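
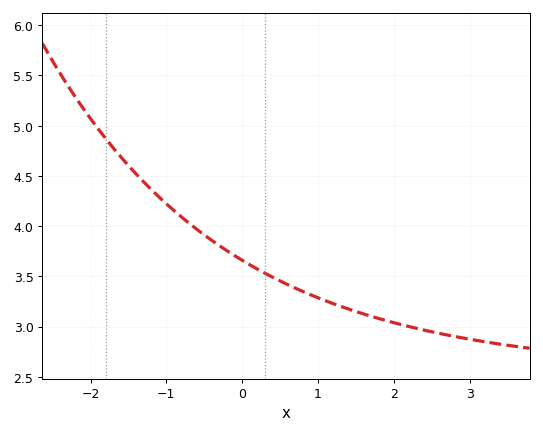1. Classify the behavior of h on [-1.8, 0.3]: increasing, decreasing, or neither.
decreasing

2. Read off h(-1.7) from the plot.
4.78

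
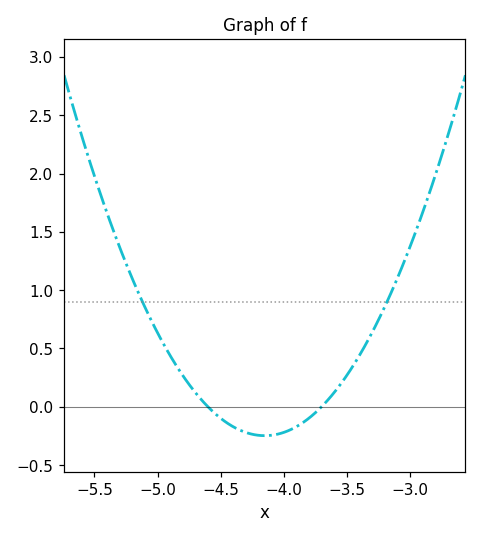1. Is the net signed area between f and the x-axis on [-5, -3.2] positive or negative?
positive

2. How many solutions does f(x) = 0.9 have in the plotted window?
2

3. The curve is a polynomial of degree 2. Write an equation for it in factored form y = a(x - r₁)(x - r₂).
y = 1.22(x + 4.6)(x + 3.7)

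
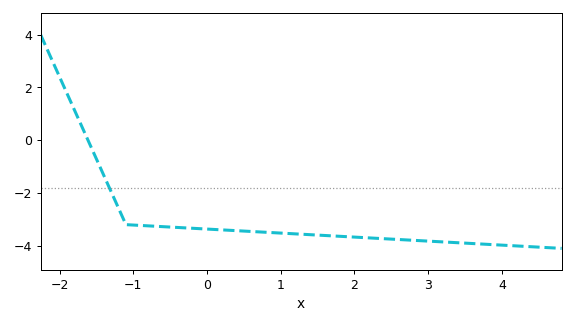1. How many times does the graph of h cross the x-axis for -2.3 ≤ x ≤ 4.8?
1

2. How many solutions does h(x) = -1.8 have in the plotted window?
1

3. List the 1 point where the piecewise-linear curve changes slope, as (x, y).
(-1.1, -3.2)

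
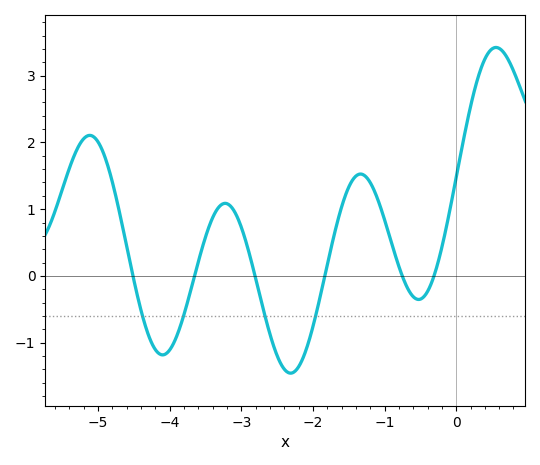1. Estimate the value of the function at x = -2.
-0.762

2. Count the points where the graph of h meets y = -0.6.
4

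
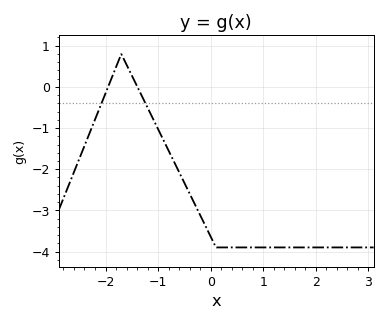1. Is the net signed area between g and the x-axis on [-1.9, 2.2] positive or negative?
negative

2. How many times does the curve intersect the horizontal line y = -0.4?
2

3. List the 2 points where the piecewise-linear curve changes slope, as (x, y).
(-1.7, 0.8); (0.1, -3.9)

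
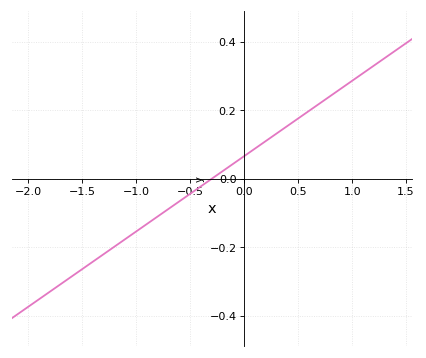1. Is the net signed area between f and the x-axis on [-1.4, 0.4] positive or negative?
negative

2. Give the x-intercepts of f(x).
-0.3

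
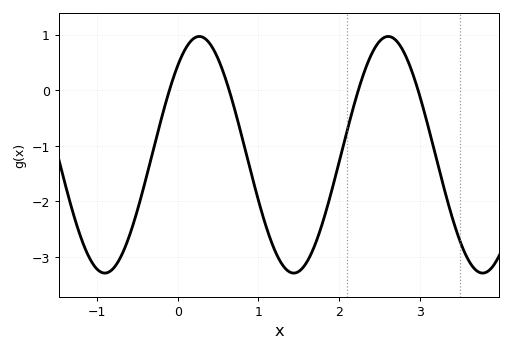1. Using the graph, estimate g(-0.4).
-1.61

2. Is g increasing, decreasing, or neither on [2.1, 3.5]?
neither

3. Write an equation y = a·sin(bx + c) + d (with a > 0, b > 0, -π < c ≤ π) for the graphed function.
y = 2.13sin(2.68x + 0.86) - 1.16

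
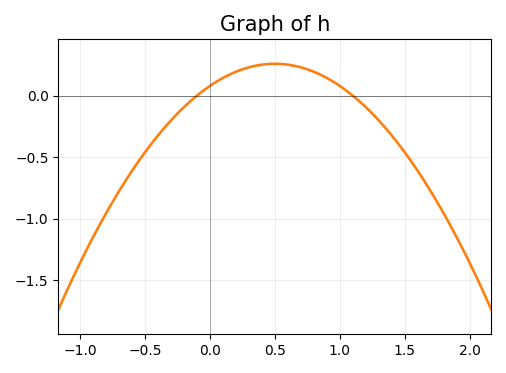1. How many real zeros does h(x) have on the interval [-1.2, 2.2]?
2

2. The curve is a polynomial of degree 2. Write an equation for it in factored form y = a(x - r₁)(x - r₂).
y = -0.72(x + 0.1)(x - 1.1)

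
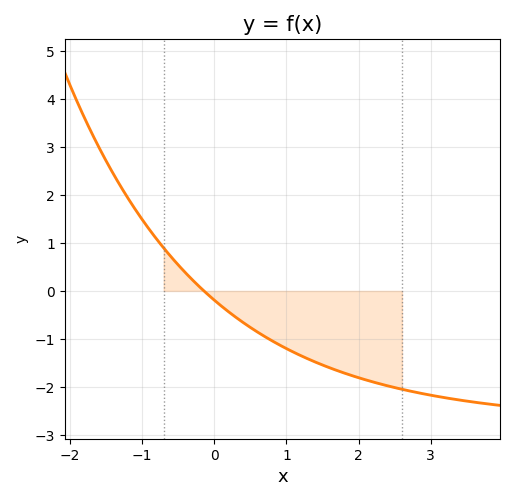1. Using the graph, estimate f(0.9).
-1.12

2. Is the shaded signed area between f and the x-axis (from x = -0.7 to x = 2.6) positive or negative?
negative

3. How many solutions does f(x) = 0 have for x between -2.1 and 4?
1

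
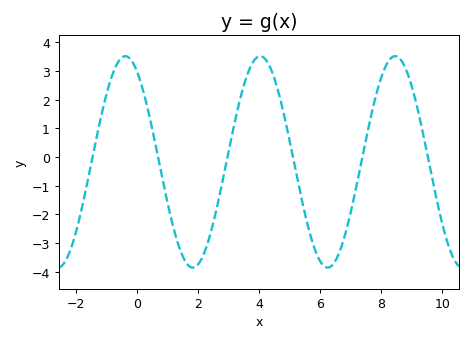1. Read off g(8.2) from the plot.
3.28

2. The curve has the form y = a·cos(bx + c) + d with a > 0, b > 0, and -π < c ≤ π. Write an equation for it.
y = 3.69cos(1.42x + 0.56) - 0.17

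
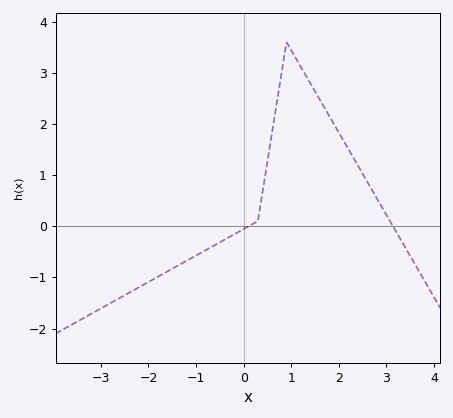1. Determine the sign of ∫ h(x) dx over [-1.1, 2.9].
positive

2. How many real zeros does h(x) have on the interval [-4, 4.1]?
2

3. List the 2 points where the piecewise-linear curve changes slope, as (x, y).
(0.3, 0.1); (0.9, 3.6)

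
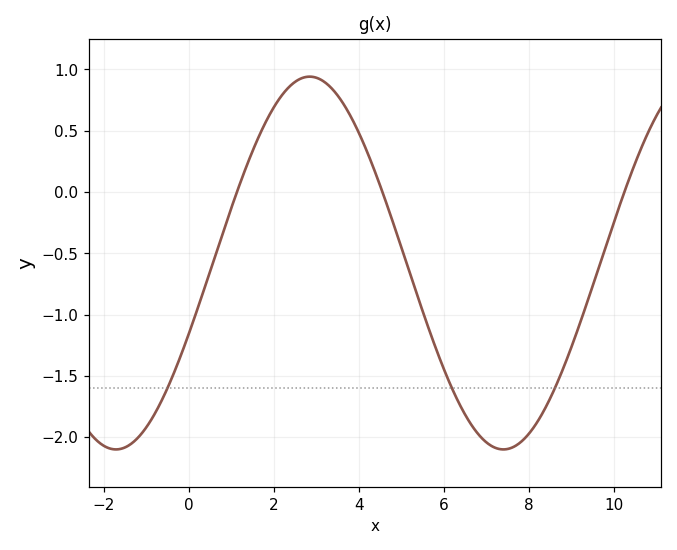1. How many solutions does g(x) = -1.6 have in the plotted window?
3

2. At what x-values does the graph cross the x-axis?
1.13, 4.55, 10.2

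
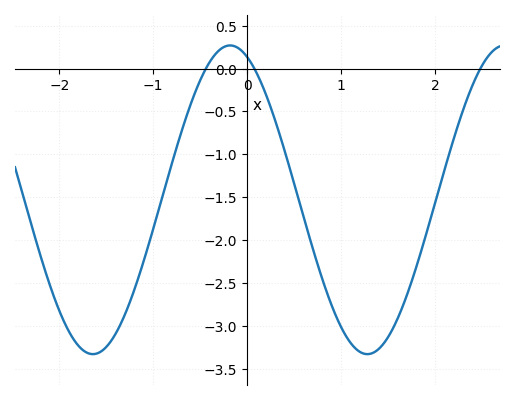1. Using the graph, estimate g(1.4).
-3.27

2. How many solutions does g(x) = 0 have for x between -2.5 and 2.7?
3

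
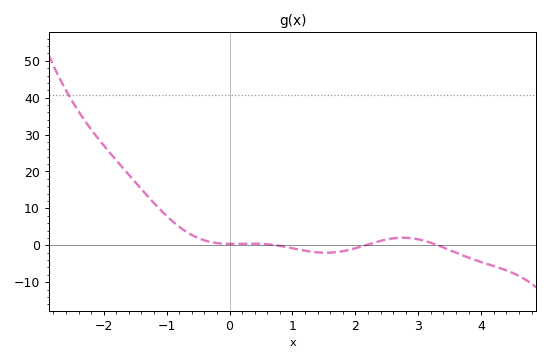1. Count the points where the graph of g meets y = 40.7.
1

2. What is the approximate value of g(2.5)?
2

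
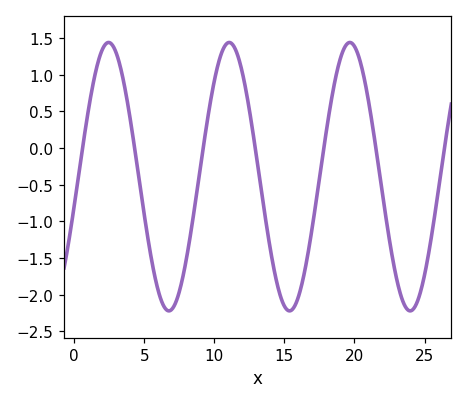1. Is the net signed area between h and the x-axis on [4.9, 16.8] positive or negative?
negative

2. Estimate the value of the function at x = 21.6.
-0.1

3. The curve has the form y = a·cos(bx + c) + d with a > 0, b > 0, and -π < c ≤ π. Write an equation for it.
y = 1.83cos(0.73x - 1.8) - 0.39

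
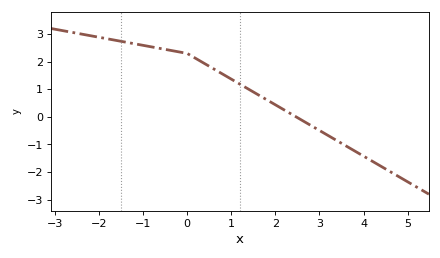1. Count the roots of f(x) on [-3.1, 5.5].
1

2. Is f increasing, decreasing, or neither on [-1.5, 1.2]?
decreasing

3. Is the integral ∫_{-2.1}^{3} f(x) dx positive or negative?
positive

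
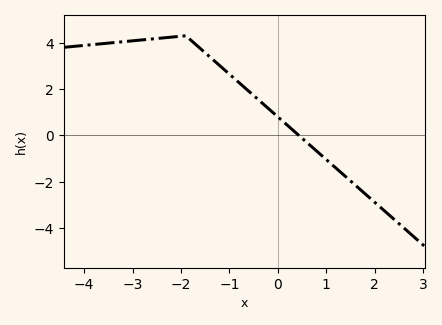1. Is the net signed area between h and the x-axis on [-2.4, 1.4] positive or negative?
positive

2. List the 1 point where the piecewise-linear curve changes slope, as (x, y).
(-1.9, 4.3)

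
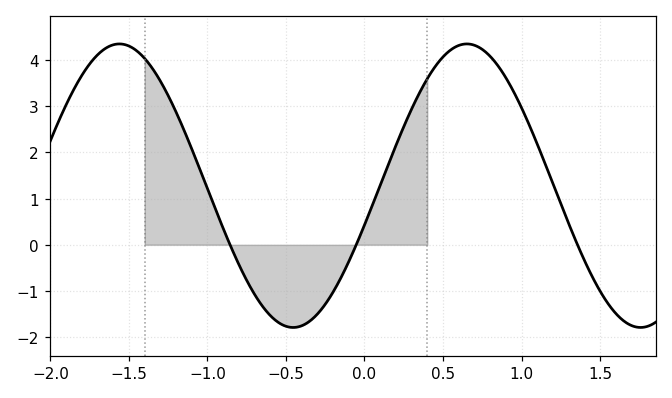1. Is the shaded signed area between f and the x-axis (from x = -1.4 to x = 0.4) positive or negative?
positive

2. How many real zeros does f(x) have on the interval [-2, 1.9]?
3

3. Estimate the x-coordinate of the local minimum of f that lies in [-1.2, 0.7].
-0.453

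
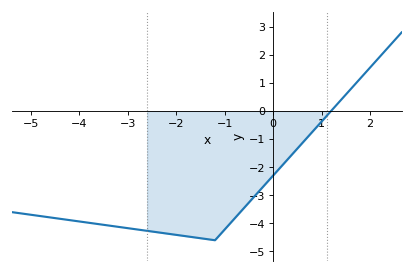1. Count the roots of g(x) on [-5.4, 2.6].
1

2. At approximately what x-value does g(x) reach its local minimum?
-1.2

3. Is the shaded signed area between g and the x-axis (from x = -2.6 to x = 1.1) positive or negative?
negative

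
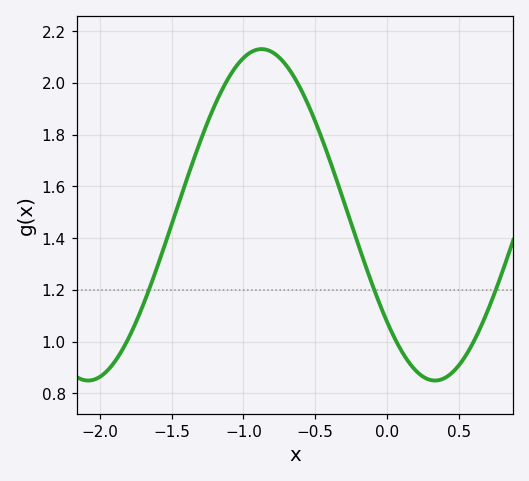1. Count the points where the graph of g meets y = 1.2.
3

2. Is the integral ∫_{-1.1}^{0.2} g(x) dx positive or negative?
positive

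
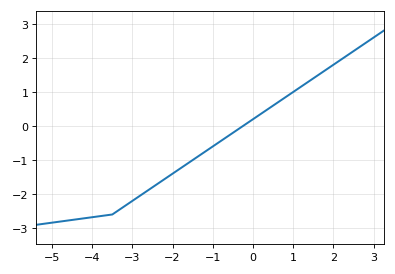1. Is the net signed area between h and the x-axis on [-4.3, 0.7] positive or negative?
negative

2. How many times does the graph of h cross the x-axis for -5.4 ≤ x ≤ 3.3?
1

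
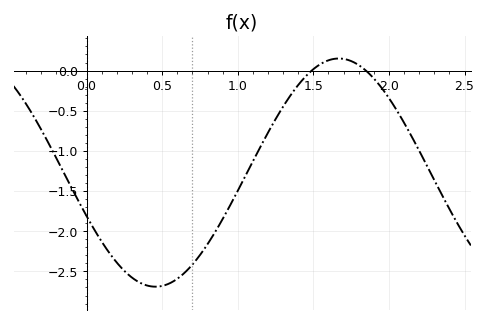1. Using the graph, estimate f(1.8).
0.05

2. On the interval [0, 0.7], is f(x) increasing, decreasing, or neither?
neither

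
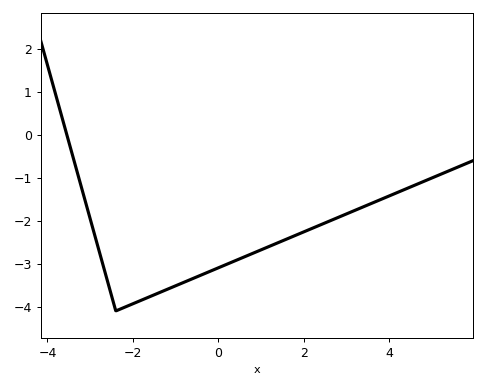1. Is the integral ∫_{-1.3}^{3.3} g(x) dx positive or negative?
negative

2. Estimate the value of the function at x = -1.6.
-3.8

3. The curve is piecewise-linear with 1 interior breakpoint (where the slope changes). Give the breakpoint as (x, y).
(-2.4, -4.1)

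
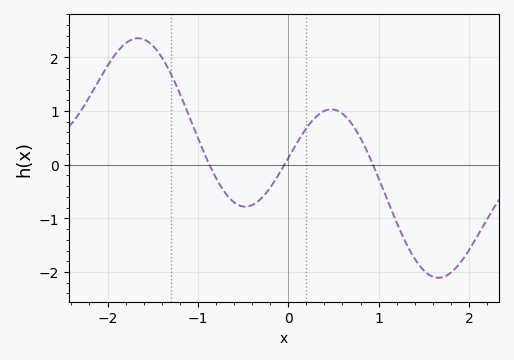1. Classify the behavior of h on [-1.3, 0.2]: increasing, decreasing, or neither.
neither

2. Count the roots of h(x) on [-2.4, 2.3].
3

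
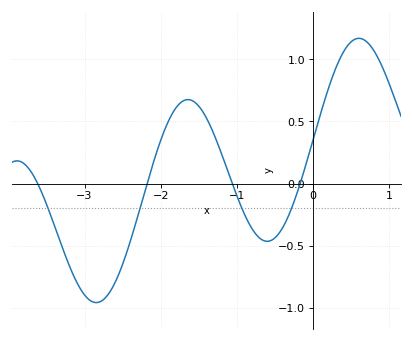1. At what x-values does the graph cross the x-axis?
-3.6, -2.2, -1.1, -0.2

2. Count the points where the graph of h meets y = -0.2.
4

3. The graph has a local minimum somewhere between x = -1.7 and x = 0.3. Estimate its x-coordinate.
-0.6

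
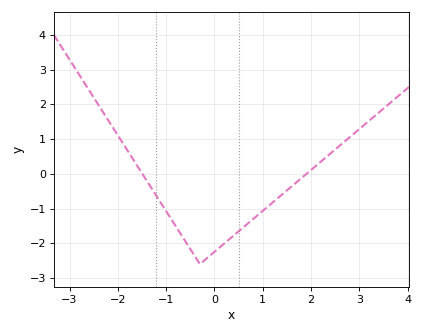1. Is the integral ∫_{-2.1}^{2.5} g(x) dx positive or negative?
negative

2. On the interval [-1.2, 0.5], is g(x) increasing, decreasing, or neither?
neither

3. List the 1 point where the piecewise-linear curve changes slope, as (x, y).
(-0.3, -2.6)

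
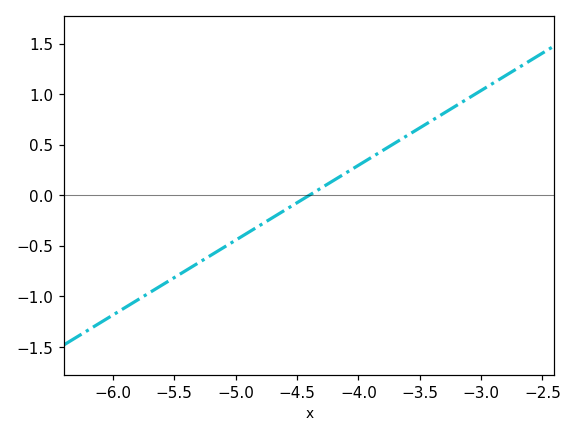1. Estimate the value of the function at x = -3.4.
0.75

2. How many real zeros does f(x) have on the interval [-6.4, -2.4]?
1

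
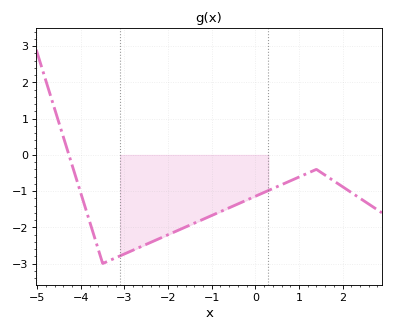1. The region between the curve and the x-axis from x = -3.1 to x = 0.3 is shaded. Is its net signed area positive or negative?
negative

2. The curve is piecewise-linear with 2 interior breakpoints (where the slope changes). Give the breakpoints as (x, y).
(-3.5, -3); (1.4, -0.4)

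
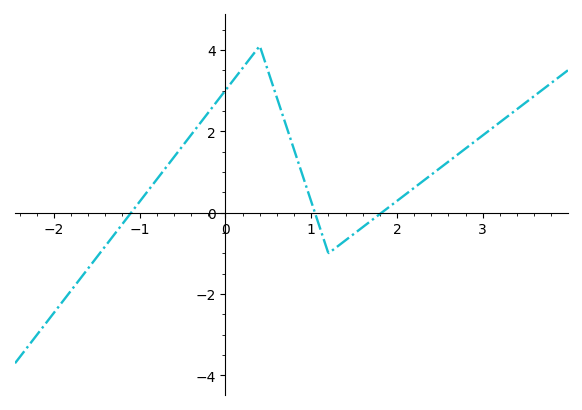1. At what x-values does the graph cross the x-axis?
-1.1, 1, 1.8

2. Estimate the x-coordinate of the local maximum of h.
0.4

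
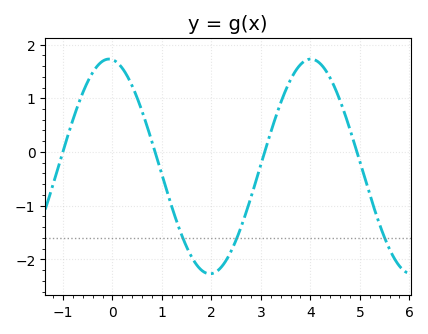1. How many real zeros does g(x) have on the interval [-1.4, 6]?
4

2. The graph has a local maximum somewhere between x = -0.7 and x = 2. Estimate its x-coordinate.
-0.1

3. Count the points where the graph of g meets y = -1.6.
3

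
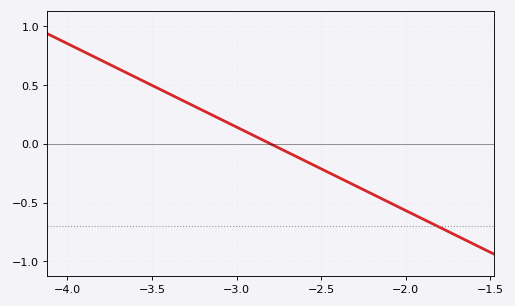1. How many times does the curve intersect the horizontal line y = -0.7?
1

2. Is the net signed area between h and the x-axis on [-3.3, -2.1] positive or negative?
negative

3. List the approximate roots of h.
-2.8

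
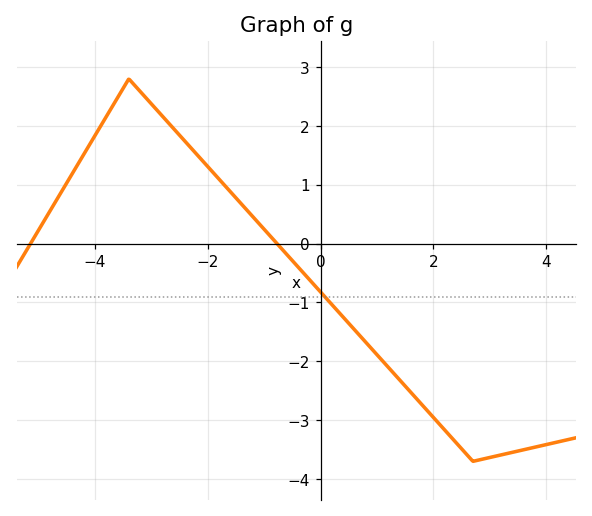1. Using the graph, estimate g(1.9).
-2.8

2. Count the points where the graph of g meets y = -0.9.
1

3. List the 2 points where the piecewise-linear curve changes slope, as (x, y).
(-3.4, 2.8); (2.7, -3.7)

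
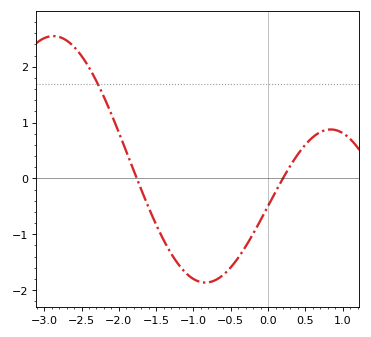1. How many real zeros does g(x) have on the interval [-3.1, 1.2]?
2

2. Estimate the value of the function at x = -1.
-1.8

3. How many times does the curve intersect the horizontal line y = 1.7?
1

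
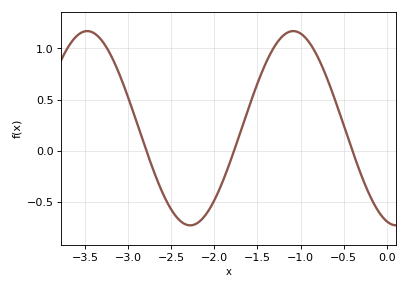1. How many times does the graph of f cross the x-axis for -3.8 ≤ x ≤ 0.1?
3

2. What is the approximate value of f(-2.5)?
-0.574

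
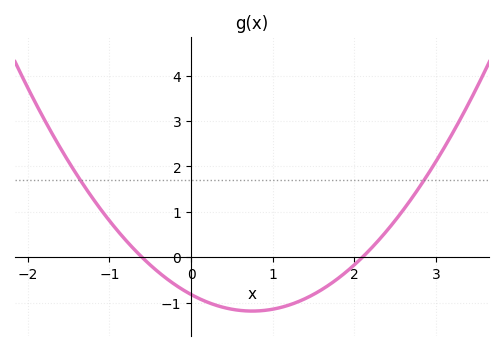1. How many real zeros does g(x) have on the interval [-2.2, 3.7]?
2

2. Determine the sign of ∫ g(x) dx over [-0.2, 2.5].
negative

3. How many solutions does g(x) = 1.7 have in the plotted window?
2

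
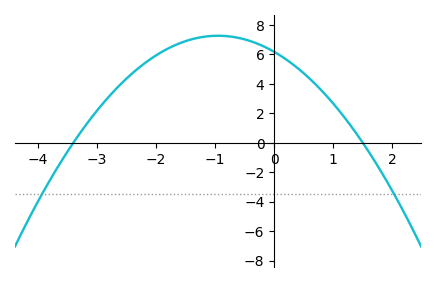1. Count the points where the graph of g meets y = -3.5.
2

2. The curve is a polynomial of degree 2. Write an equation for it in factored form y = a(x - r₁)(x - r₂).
y = -1.21(x + 3.4)(x - 1.5)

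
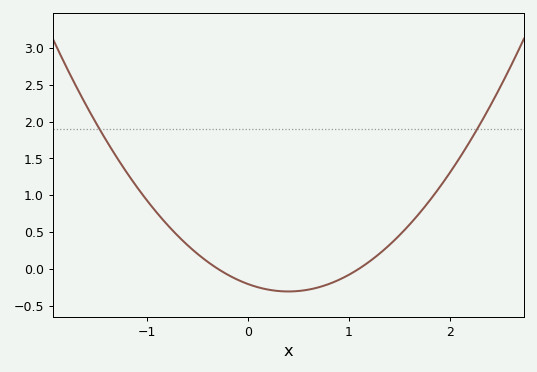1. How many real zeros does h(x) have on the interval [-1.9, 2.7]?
2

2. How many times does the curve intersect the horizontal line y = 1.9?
2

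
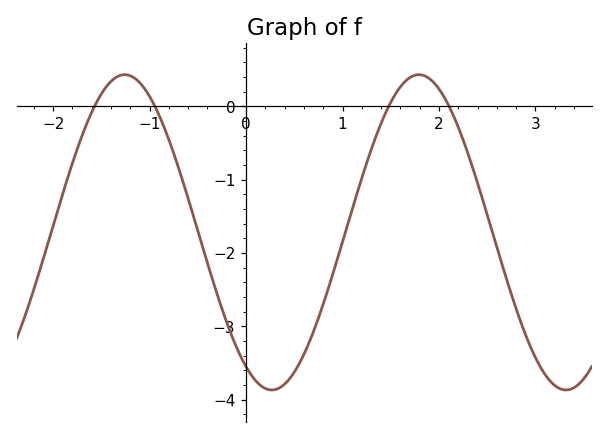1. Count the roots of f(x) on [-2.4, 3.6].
4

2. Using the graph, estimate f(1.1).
-1.4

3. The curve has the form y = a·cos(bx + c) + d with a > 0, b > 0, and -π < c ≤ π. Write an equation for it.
y = 2.15cos(2.1x + 2.6) - 1.72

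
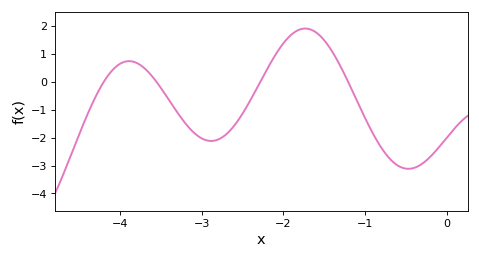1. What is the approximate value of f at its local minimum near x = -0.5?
-3.12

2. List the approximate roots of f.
-4.2, -3.55, -2.28, -1.21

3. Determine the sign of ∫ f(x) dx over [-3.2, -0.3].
negative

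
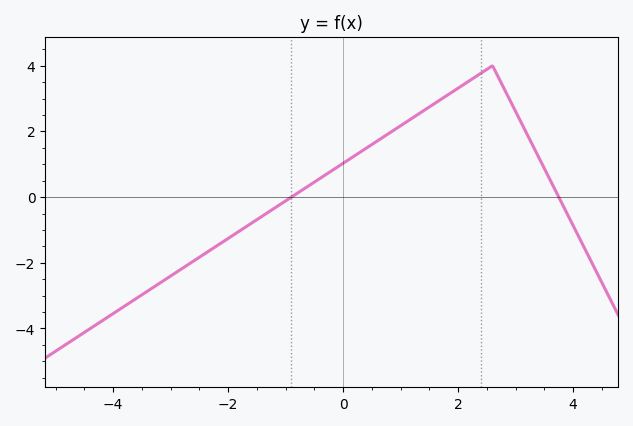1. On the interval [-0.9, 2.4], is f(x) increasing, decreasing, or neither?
increasing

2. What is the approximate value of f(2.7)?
3.6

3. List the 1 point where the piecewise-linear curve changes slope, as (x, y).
(2.6, 4)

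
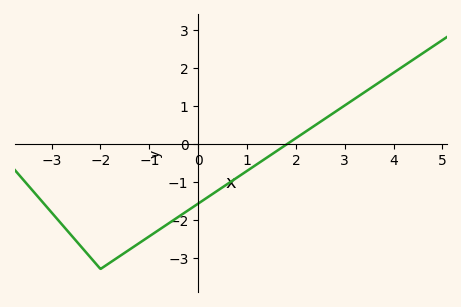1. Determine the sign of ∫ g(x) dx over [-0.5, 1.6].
negative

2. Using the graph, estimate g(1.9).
0.1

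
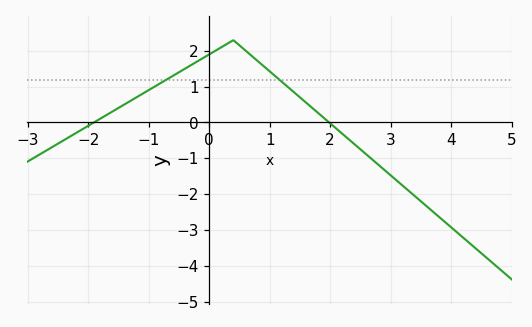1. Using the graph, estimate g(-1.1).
0.8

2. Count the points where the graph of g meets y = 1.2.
2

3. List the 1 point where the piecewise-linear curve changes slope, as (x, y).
(0.4, 2.3)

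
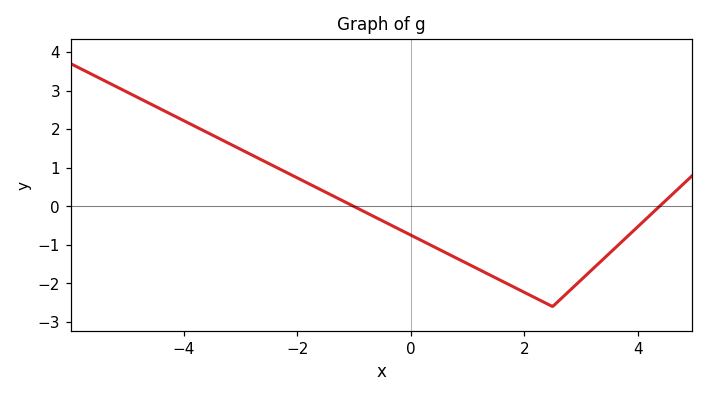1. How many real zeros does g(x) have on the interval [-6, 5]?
2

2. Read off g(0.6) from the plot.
-1.19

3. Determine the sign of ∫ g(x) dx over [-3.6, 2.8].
negative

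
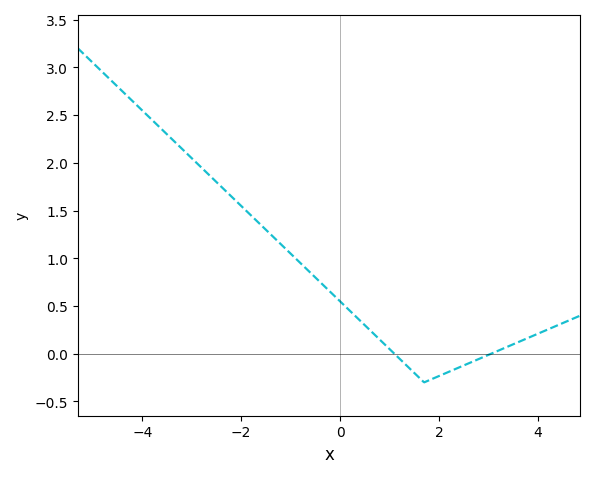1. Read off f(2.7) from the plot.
-0.079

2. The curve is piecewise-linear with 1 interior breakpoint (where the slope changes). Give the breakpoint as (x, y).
(1.7, -0.3)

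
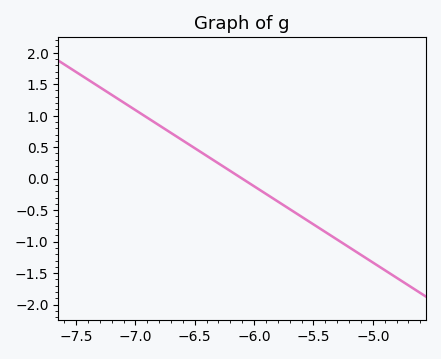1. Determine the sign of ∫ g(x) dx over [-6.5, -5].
negative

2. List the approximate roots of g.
-6.1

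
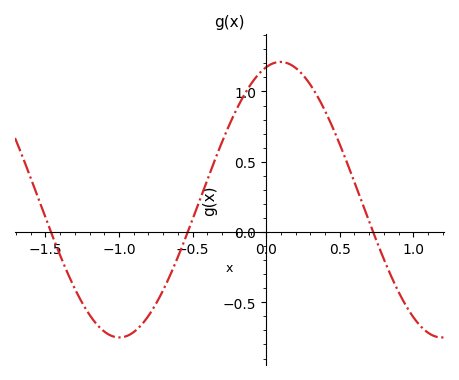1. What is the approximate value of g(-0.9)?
-0.7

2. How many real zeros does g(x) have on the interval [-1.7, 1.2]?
3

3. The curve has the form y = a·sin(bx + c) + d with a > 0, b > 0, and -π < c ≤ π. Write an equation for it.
y = 0.98sin(2.9x + 1.3) + 0.23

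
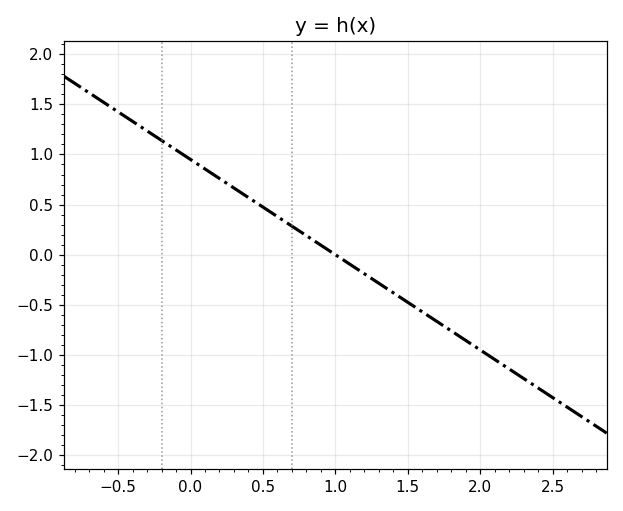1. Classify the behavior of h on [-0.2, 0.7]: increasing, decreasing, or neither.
decreasing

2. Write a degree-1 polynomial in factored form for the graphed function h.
y = -0.95(x - 1)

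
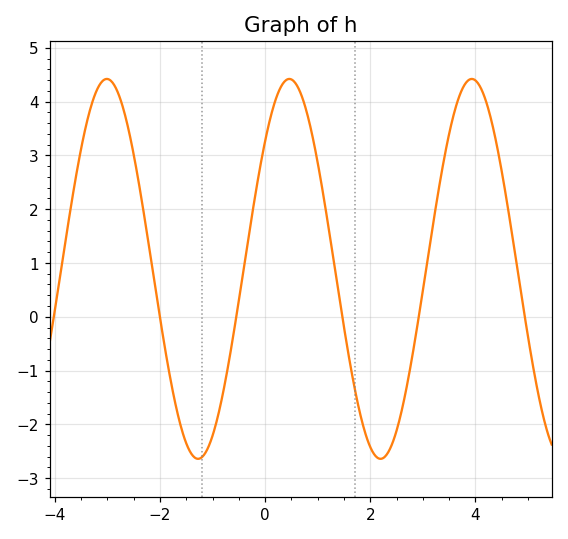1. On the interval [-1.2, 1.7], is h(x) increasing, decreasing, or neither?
neither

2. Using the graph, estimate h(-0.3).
1.58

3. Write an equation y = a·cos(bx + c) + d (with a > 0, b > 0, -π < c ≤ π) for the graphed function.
y = 3.53cos(1.81x - 0.832) + 0.89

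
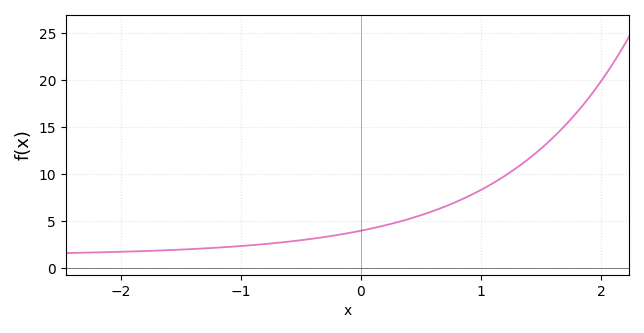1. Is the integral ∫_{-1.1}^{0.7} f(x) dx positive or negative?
positive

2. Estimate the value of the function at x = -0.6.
3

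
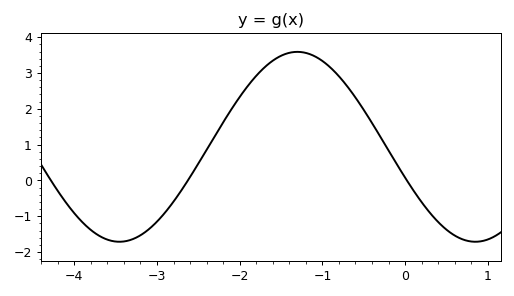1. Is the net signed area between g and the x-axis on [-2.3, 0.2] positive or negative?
positive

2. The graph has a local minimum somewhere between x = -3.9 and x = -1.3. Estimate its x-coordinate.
-3.45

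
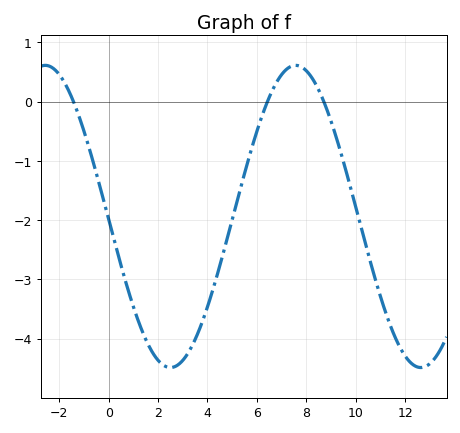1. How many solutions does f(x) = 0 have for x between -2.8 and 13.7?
3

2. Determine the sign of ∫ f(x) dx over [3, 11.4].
negative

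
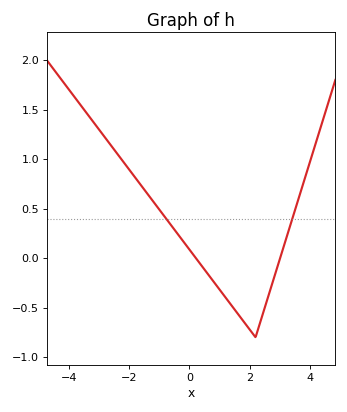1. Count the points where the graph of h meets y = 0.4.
2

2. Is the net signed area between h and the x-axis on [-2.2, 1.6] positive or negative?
positive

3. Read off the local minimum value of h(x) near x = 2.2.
-0.8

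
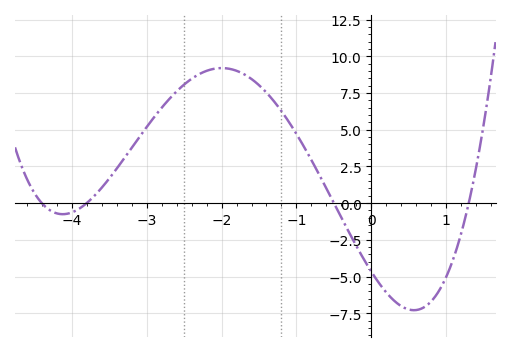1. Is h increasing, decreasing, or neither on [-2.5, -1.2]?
neither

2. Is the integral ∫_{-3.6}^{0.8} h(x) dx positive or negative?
positive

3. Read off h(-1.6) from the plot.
8.45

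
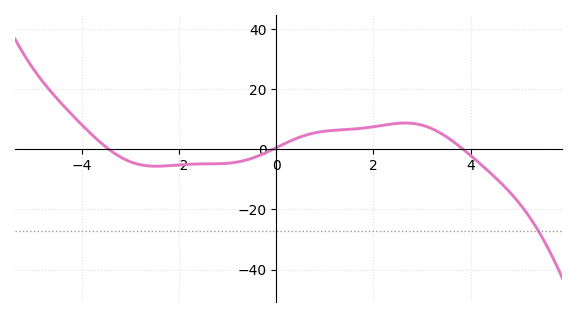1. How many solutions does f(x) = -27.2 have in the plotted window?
1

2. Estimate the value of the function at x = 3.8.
0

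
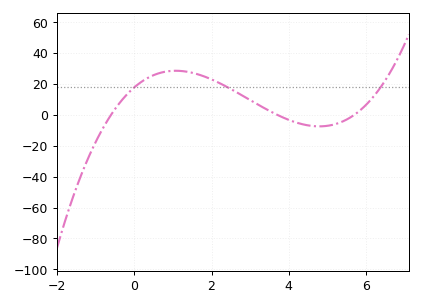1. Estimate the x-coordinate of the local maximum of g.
1.08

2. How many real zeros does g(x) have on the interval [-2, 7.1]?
3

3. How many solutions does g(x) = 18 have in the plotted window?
3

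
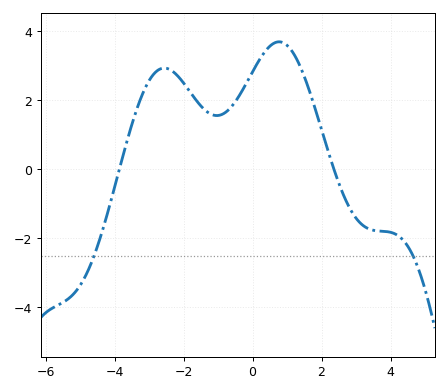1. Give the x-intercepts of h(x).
-3.8, 2.4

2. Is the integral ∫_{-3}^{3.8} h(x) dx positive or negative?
positive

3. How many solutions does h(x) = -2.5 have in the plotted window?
2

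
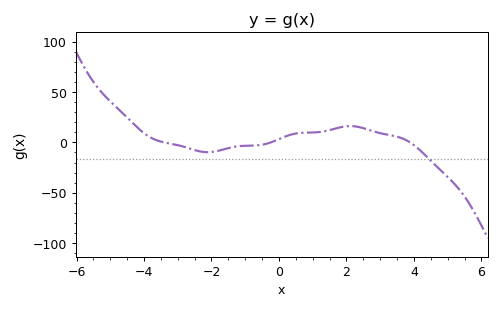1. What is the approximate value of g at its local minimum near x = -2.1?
-9.76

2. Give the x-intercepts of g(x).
-3.4, -0.237, 3.88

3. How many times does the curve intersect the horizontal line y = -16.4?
1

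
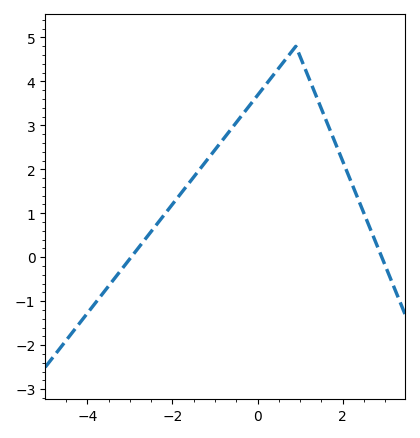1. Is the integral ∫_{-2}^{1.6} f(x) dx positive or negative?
positive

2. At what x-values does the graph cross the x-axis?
-3, 3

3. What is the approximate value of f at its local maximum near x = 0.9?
4.8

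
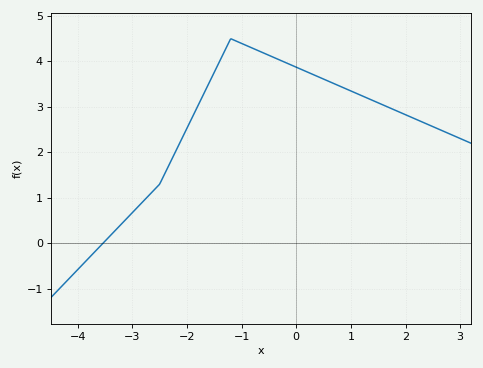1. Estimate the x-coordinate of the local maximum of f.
-1.2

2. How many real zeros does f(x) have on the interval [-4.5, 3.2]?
1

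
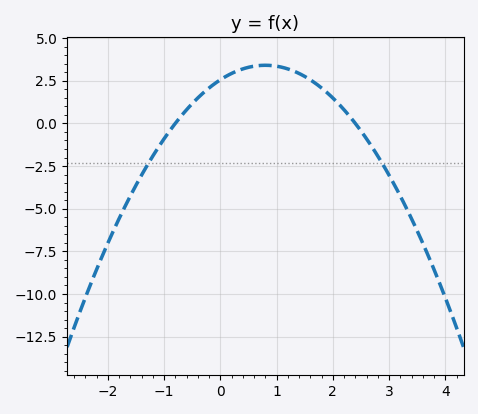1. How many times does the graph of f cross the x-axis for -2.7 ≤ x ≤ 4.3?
2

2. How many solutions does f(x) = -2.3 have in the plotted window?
2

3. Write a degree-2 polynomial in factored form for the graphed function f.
y = -1.33(x + 0.8)(x - 2.4)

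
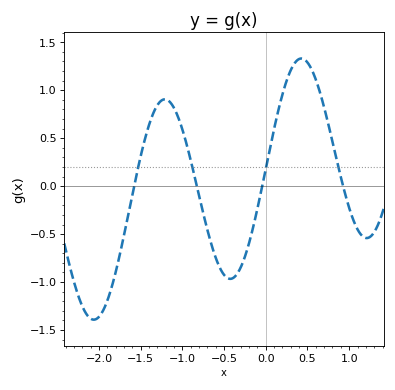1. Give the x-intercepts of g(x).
-1.6, -0.8, 0, 0.9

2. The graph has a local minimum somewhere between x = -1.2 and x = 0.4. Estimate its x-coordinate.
-0.4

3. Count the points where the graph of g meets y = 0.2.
4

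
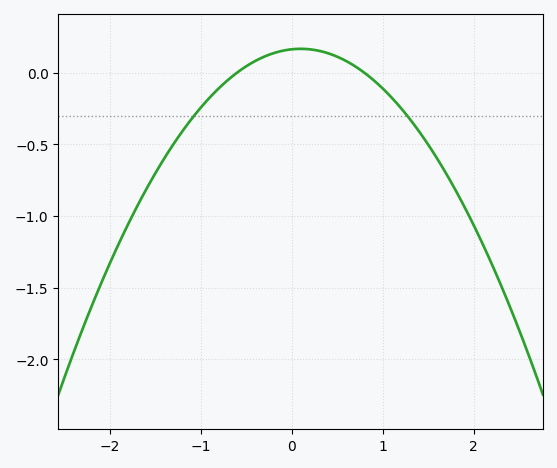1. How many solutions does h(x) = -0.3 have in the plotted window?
2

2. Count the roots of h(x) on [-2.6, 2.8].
2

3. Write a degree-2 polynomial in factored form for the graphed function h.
y = -0.34(x + 0.6)(x - 0.8)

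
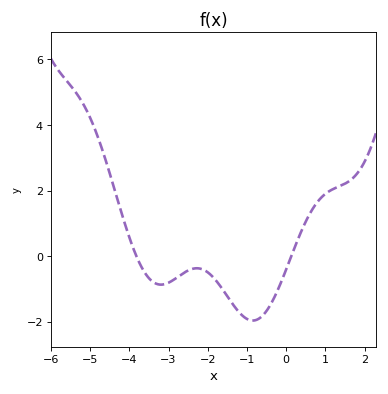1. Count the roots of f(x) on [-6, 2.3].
2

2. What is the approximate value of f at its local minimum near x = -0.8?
-1.96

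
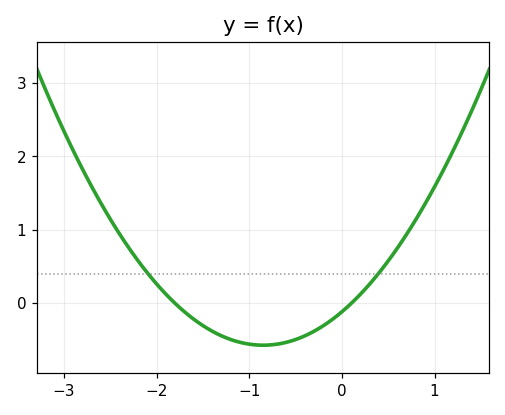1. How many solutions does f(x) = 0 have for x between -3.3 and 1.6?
2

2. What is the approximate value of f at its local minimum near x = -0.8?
-0.569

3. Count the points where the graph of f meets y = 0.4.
2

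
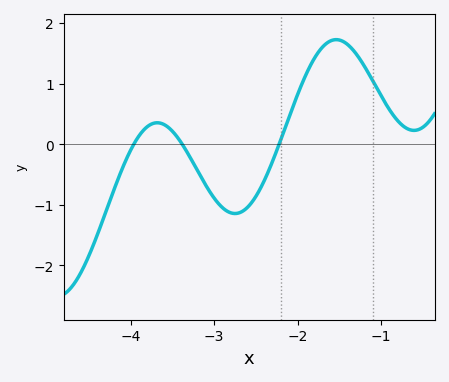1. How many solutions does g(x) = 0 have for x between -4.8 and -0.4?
3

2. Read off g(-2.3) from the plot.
-0.3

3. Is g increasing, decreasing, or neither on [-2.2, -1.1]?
neither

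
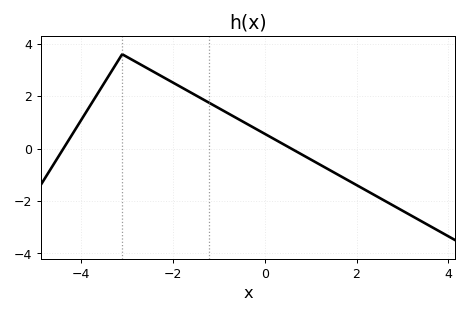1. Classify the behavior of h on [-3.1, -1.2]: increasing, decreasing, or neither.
decreasing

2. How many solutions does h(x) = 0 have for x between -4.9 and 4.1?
2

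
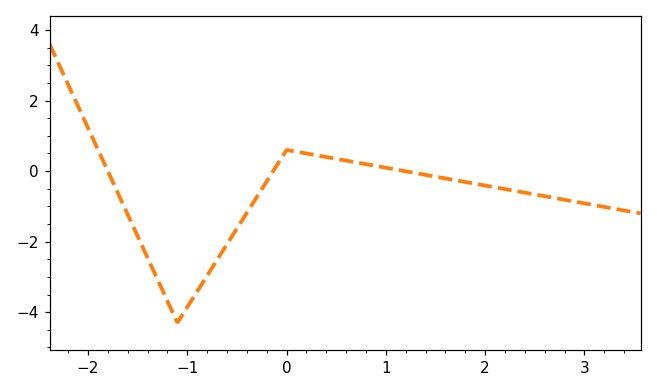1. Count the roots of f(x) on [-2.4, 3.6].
3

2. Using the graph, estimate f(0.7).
0.2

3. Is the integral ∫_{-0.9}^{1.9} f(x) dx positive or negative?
negative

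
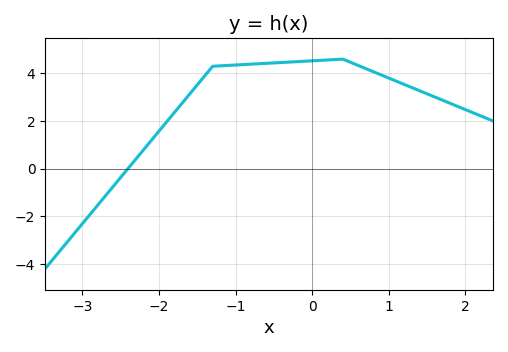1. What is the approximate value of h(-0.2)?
4.4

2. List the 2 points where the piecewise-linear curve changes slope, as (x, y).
(-1.3, 4.3); (0.4, 4.6)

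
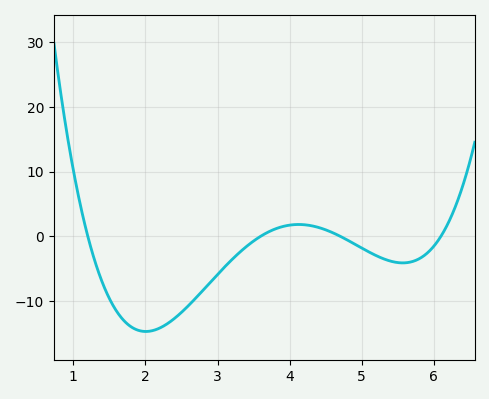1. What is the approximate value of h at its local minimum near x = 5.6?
-4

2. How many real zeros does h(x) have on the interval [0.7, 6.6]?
4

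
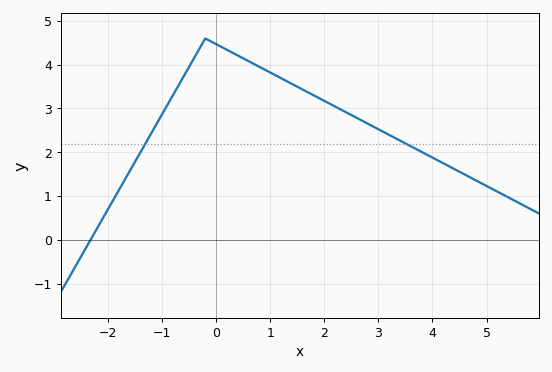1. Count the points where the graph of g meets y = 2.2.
2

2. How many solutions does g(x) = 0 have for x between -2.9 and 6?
1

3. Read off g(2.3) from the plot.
2.98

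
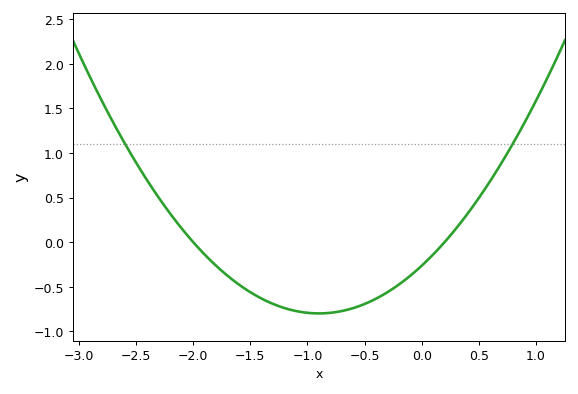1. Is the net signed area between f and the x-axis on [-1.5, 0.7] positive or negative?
negative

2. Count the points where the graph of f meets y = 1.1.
2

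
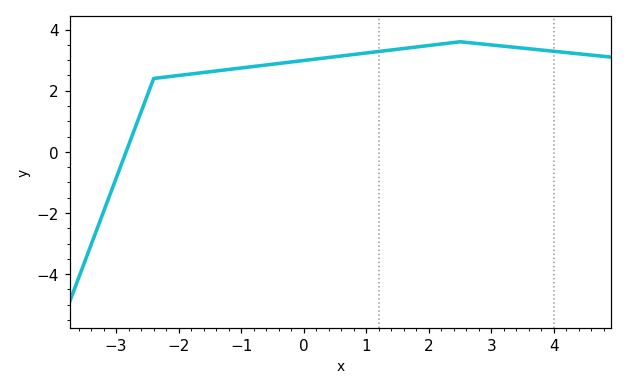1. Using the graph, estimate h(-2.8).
0.2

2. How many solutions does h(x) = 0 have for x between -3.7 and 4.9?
1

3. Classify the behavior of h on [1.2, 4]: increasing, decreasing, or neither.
neither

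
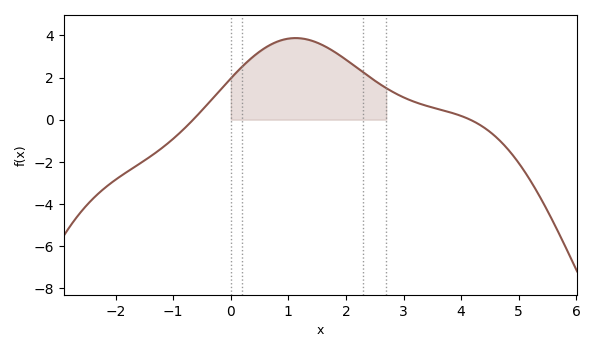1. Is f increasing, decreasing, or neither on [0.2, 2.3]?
neither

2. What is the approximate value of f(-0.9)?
-0.664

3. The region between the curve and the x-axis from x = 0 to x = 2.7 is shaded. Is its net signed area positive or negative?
positive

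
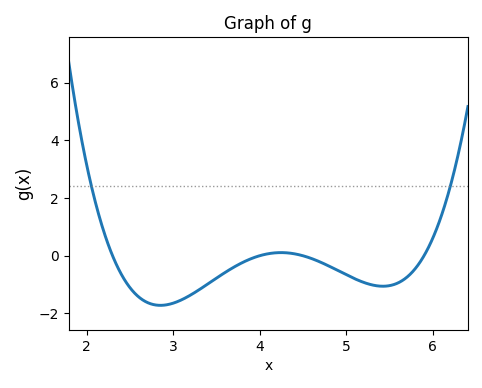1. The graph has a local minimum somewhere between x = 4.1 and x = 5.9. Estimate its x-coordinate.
5.4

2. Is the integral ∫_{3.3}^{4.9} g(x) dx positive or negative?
negative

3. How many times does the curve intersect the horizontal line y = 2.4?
2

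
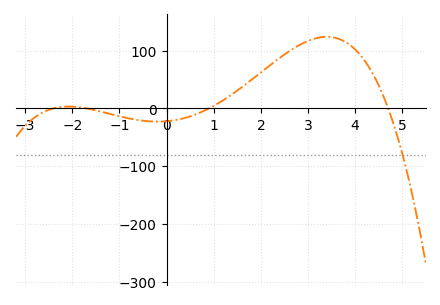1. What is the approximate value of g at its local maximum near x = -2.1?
0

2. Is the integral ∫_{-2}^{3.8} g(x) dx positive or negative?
positive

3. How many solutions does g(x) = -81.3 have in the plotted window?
1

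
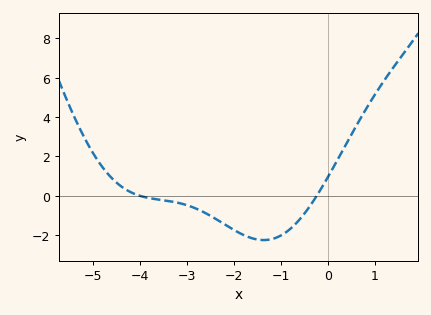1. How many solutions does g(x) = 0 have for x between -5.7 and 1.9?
2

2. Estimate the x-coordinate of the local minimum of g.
-1.4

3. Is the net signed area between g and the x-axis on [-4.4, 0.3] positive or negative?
negative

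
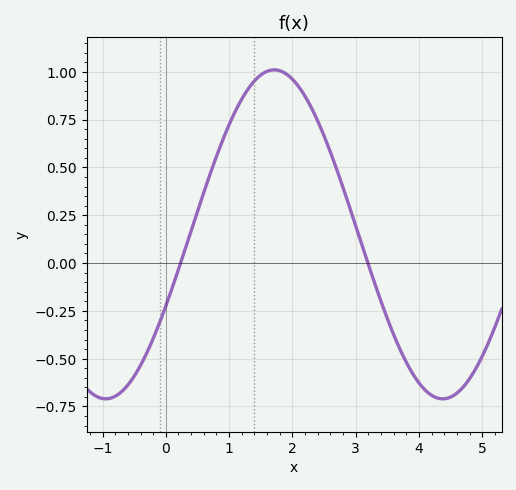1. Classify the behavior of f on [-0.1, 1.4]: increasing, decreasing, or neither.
increasing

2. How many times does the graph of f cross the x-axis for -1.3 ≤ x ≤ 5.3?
2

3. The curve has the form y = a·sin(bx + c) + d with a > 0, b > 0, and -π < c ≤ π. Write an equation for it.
y = 0.86sin(1.2x - 0.45) + 0.15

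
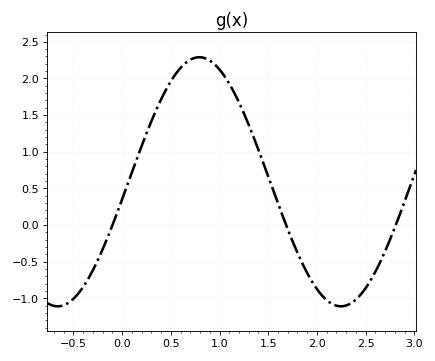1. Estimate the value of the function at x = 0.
0.351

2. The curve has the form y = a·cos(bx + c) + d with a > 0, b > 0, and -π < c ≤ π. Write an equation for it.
y = 1.7cos(2.16x - 1.71) + 0.59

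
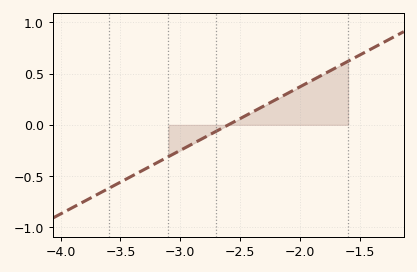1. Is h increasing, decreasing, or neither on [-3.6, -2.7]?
increasing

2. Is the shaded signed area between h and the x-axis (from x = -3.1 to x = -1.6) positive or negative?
positive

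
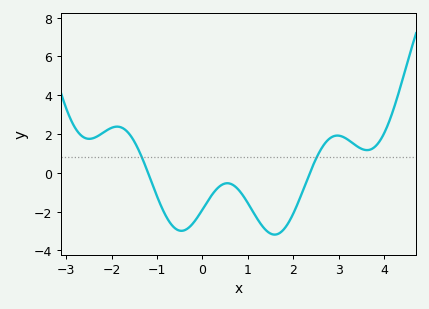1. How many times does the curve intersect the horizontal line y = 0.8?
2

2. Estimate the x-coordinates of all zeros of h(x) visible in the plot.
-1.2, 2.37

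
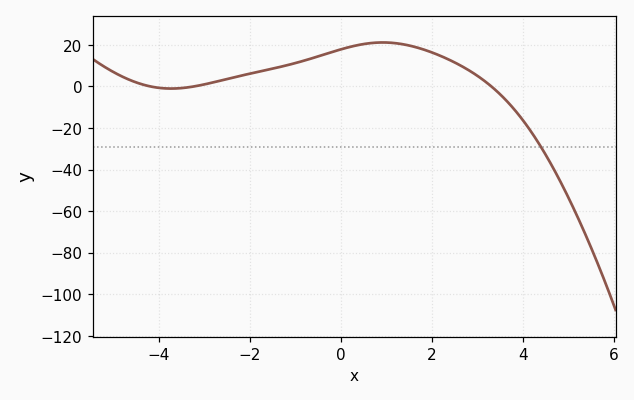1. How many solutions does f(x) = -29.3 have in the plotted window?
1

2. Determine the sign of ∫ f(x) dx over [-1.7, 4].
positive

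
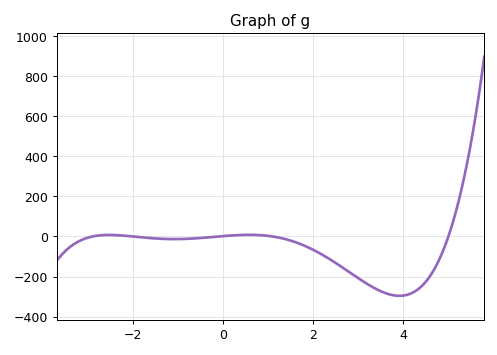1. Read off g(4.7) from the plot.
-160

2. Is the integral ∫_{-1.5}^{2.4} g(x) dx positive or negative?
negative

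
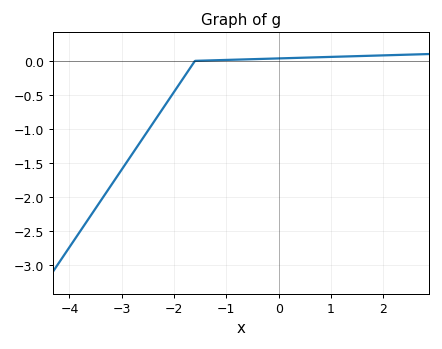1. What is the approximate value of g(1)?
0.058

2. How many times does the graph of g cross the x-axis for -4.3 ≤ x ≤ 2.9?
1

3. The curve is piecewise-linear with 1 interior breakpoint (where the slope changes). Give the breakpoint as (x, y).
(-1.6, 0)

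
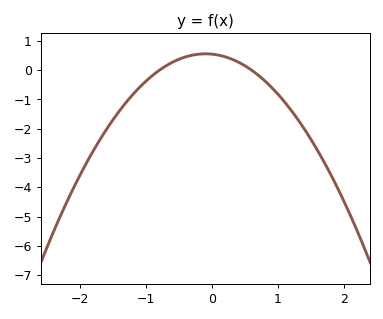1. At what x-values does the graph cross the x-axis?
-0.8, 0.6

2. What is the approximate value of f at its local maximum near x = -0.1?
0.6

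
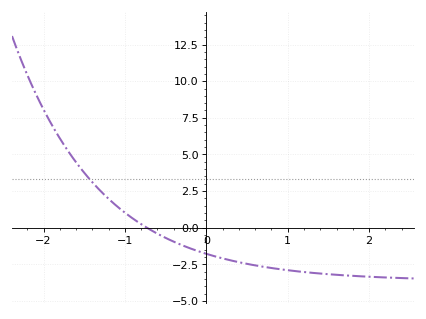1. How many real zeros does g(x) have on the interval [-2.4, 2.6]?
1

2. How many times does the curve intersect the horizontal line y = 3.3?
1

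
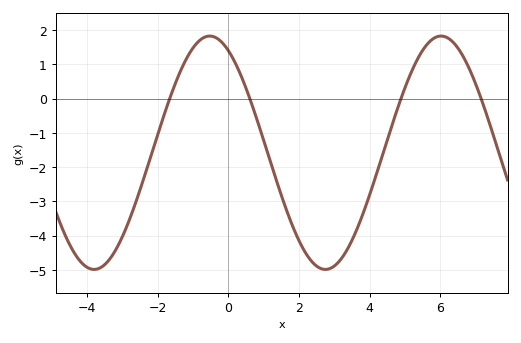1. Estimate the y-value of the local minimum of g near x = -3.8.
-4.99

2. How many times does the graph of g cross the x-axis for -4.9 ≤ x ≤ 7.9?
4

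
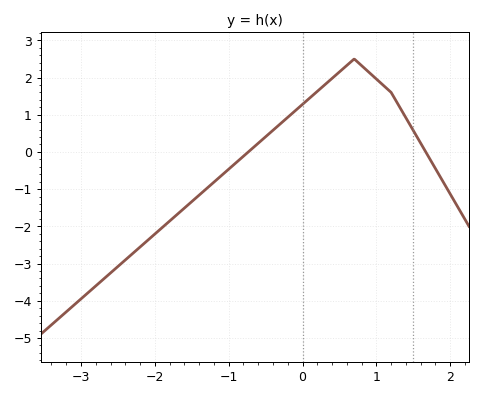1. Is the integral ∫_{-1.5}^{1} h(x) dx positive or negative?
positive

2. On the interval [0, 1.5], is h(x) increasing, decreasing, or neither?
neither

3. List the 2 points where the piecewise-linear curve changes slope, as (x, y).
(0.7, 2.5); (1.2, 1.6)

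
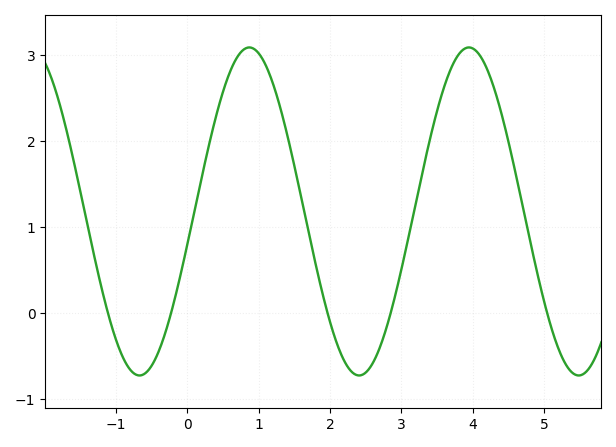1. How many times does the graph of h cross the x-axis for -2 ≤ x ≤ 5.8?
5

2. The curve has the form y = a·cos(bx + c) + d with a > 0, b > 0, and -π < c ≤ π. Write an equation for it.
y = 1.91cos(2x - 1.8) + 1.18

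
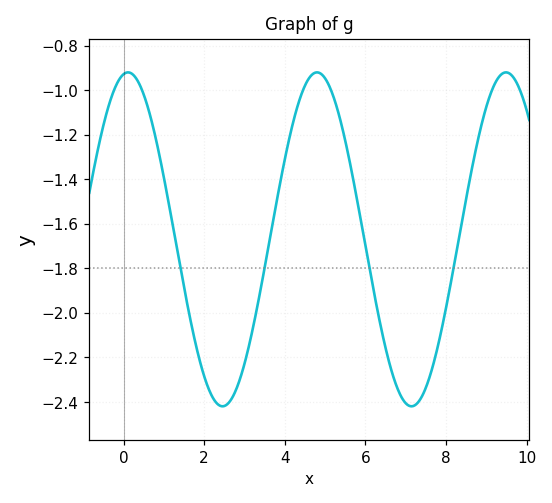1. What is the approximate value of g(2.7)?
-2.38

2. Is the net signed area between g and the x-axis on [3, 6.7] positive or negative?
negative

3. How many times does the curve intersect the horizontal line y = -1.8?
4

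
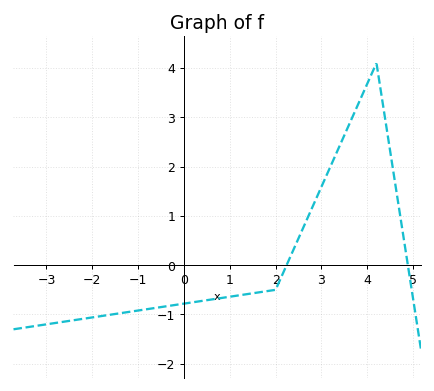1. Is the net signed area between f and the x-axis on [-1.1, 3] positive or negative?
negative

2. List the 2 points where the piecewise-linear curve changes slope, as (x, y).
(2, -0.5); (4.2, 4.1)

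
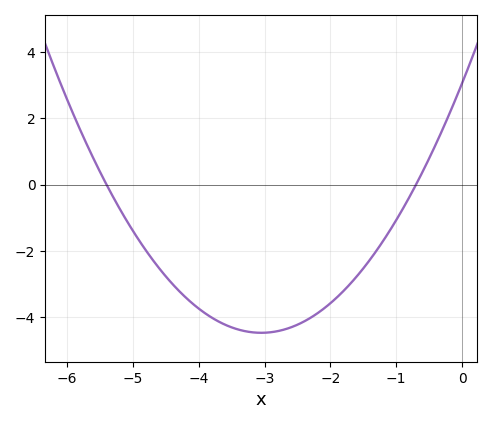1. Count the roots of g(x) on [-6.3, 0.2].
2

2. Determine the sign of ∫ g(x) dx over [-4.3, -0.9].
negative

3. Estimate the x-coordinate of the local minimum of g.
-3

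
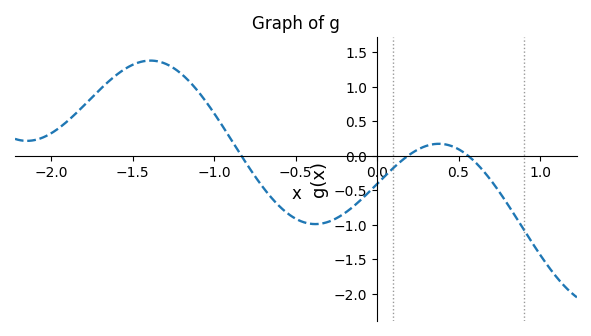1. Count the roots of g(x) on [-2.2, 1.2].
3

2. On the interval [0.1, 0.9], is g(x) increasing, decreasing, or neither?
neither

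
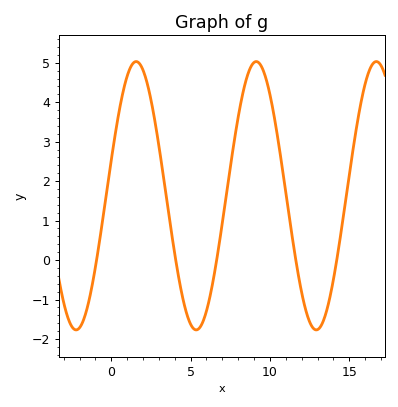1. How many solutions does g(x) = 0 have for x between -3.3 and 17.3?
5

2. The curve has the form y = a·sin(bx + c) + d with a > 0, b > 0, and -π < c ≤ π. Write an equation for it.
y = 3.4sin(0.83x + 0.27) + 1.63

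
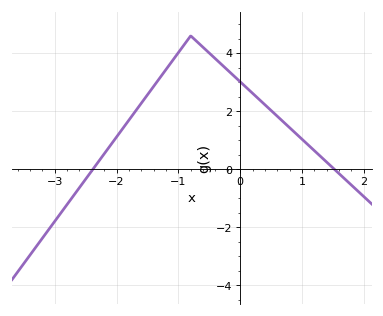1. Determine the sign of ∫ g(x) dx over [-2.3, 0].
positive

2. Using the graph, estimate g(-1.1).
3.8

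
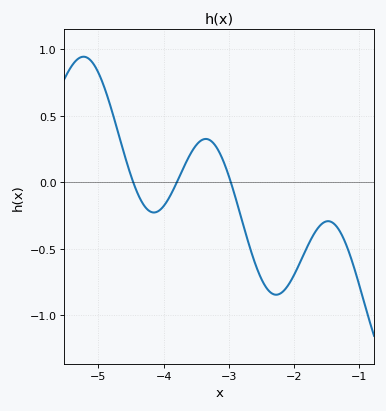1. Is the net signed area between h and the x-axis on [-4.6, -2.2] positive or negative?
negative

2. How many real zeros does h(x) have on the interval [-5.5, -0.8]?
3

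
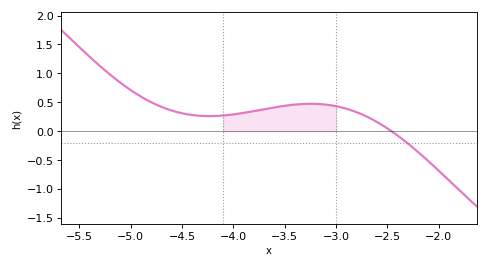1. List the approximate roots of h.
-2.46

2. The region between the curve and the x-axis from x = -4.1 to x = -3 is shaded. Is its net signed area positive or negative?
positive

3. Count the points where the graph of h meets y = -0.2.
1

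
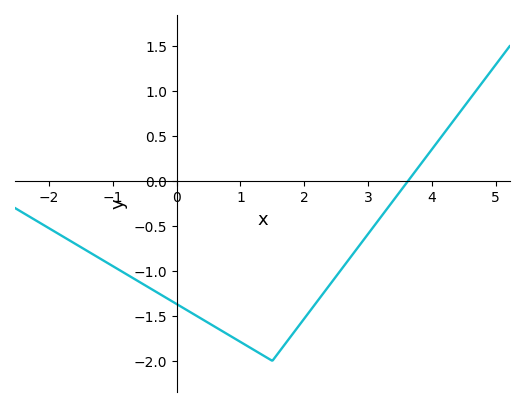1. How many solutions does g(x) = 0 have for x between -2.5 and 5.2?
1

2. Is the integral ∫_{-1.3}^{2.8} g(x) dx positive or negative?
negative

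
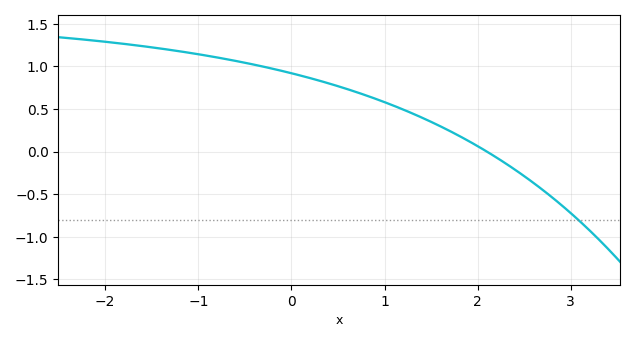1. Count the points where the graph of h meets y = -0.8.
1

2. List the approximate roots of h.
2.1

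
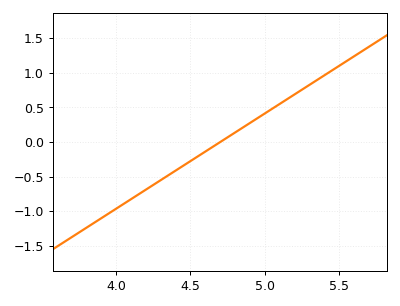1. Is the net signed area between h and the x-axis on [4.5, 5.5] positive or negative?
positive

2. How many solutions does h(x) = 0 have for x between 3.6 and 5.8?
1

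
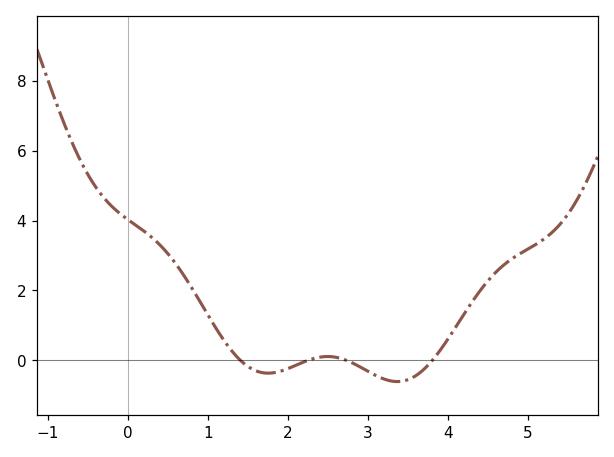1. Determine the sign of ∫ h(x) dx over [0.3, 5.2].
positive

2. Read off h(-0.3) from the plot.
4.6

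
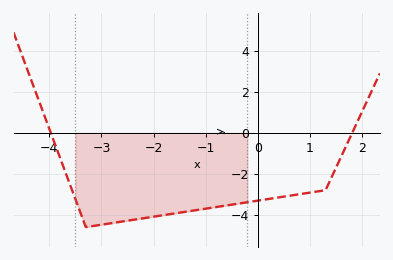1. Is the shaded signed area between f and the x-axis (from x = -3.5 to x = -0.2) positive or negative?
negative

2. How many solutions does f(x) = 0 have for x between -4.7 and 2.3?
2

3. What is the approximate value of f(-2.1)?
-4.13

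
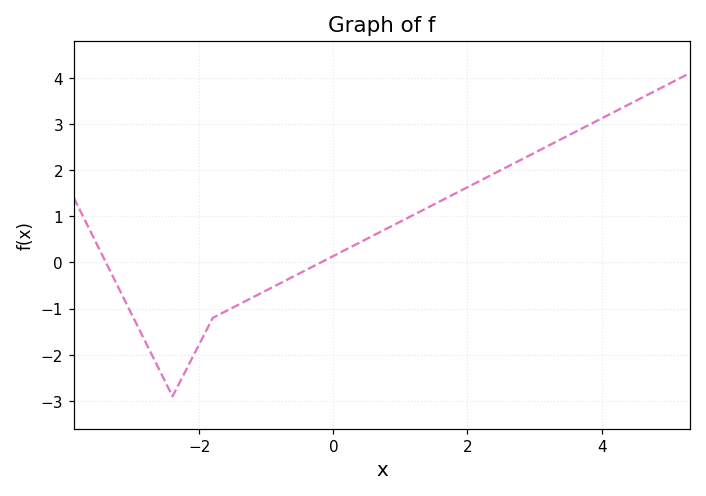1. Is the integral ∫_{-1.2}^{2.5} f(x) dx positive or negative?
positive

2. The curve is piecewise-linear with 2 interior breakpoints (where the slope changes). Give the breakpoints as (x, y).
(-2.4, -2.9); (-1.8, -1.2)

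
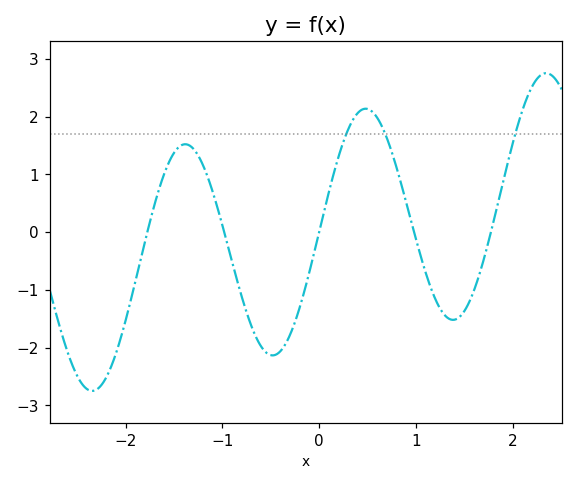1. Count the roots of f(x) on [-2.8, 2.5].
5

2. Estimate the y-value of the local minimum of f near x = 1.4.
-1.5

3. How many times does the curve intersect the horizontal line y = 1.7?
3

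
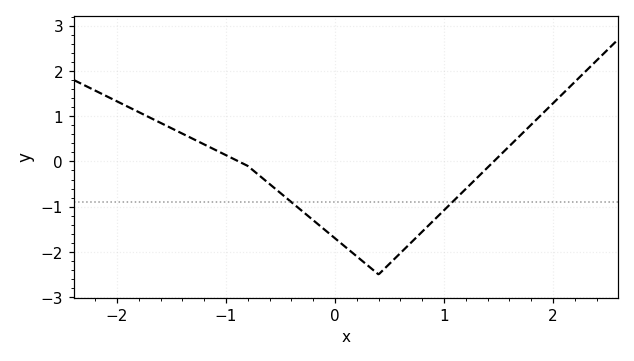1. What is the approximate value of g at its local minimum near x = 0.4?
-2.5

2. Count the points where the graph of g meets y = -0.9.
2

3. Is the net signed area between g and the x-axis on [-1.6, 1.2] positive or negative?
negative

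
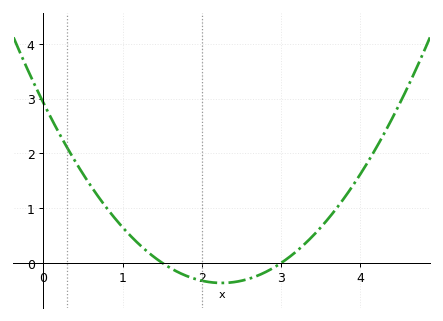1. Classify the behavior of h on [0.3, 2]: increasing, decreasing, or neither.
decreasing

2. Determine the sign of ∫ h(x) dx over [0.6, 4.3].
positive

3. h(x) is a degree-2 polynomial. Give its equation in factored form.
y = 0.65(x - 1.5)(x - 3)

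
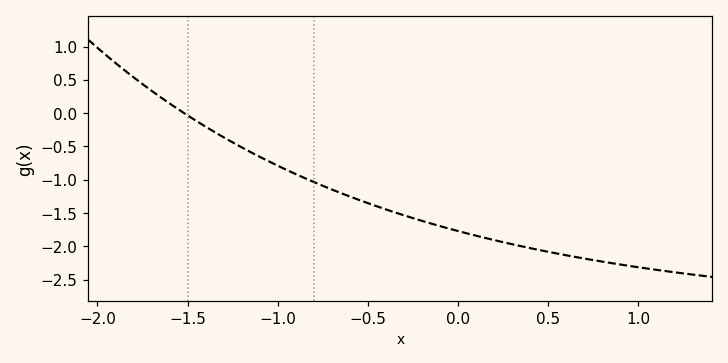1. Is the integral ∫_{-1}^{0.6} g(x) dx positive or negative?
negative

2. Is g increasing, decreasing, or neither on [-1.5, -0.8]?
decreasing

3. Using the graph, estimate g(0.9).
-2.25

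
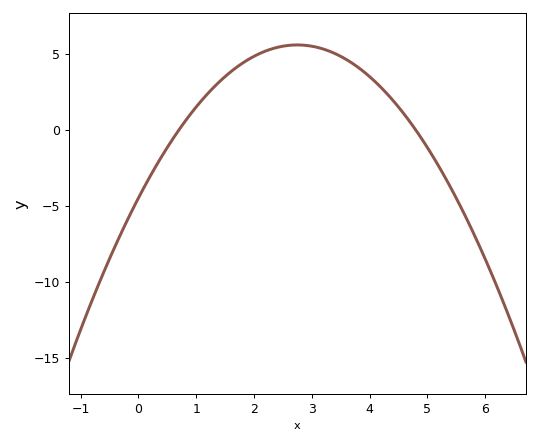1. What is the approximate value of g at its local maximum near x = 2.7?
5.5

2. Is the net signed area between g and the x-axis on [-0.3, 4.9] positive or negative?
positive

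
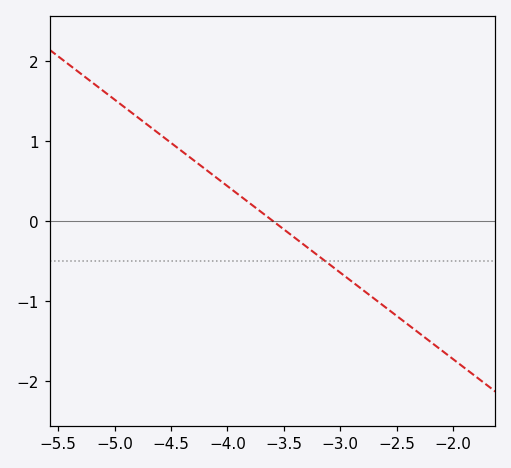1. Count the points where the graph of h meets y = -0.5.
1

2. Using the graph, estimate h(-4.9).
1.4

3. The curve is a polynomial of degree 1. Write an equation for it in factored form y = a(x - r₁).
y = -1.08(x + 3.6)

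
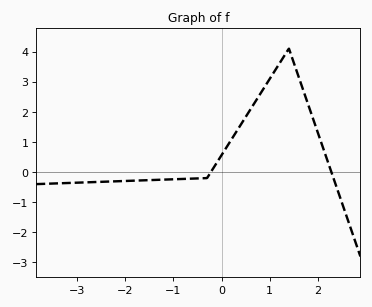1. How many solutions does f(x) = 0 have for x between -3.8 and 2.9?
2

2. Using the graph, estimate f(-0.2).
0.1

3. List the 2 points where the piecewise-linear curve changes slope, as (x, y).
(-0.3, -0.2); (1.4, 4.1)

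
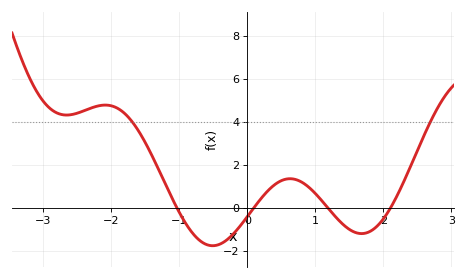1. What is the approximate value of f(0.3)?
0.783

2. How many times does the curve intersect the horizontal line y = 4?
2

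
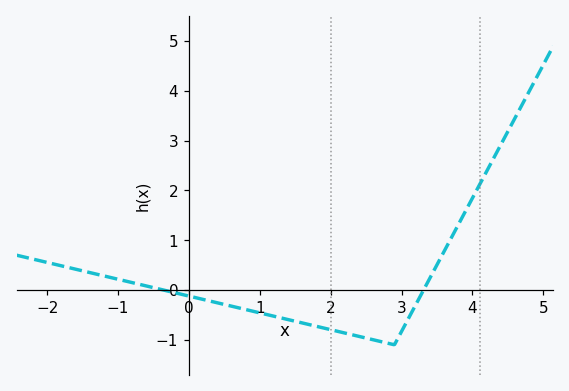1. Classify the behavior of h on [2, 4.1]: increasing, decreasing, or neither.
neither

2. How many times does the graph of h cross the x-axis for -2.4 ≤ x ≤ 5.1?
2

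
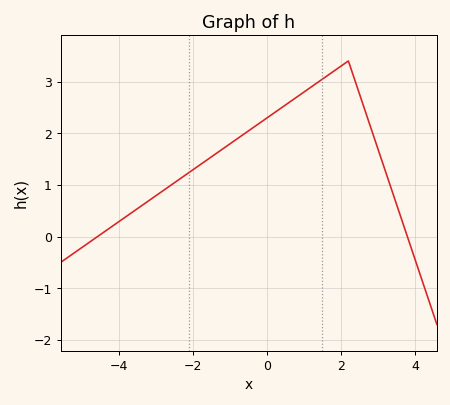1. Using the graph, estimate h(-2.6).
0.994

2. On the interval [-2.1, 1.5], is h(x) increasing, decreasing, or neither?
increasing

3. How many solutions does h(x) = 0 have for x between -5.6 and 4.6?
2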